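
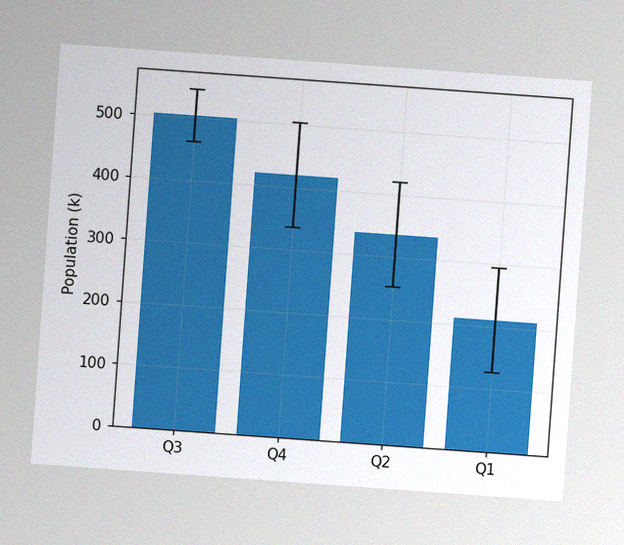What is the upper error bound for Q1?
The chart is tilted about 4° clockwise, with some photo noise. The Q1 bar's upper whisker reaches 294k.

294k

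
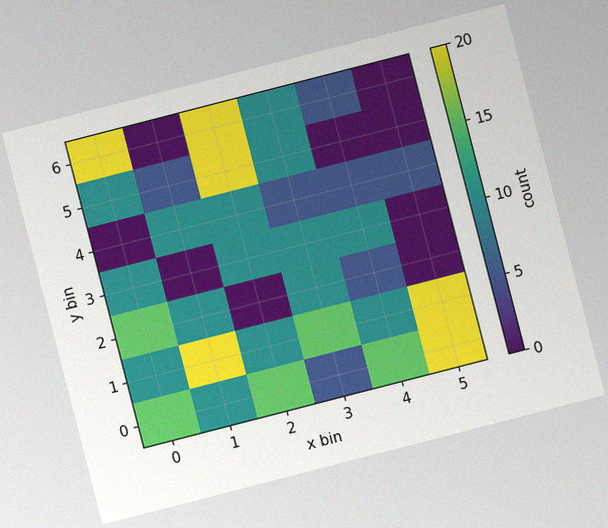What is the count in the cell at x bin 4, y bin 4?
5

The chart is tilted about 14° counter-clockwise, with some photo noise. Matching the cell (4, 4) against the colorbar gives 5.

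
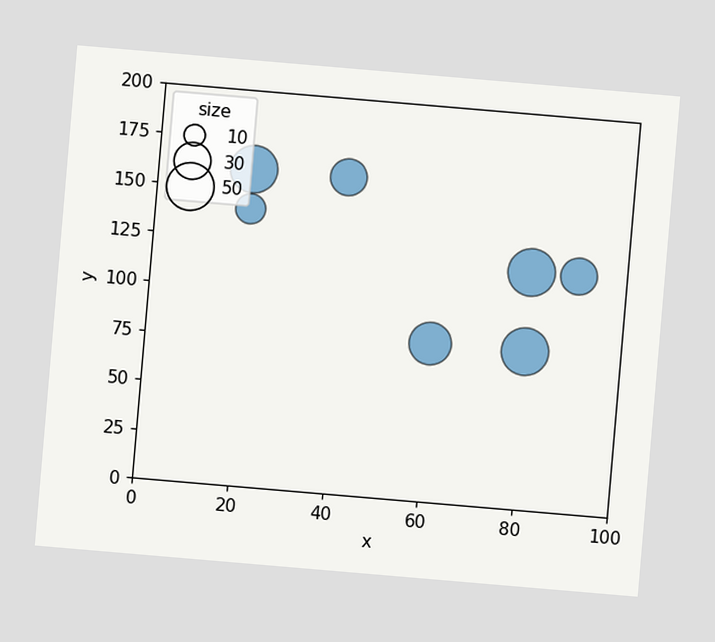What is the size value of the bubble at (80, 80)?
50

The chart is tilted about 5° clockwise. Matching the bubble at (80, 80) against the size legend gives 50.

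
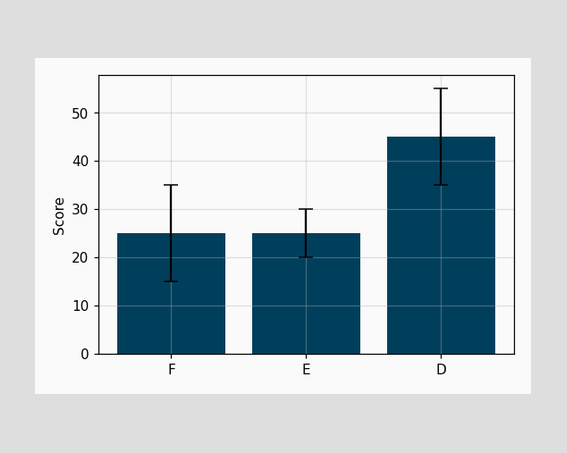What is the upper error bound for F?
35

The F bar's upper whisker reaches 35.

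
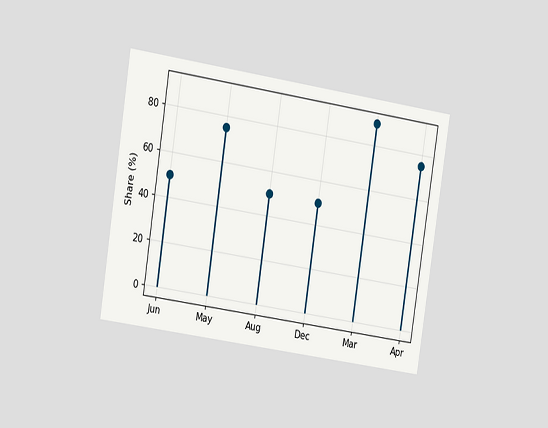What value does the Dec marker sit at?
The chart is tilted about 9° clockwise and viewed slightly from the left. The Dec marker sits at 50%.

50%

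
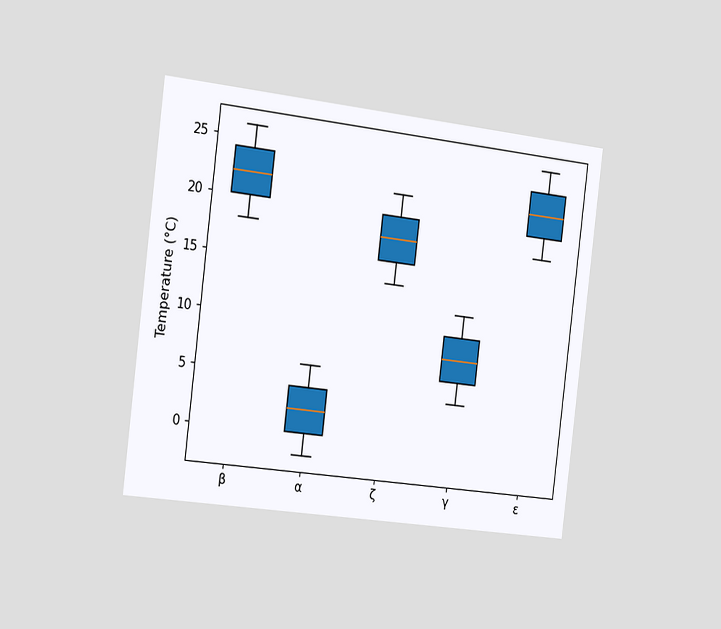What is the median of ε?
The chart is tilted about 7° clockwise and viewed slightly from the left. The median line in the ε box sits at 22°C.

22°C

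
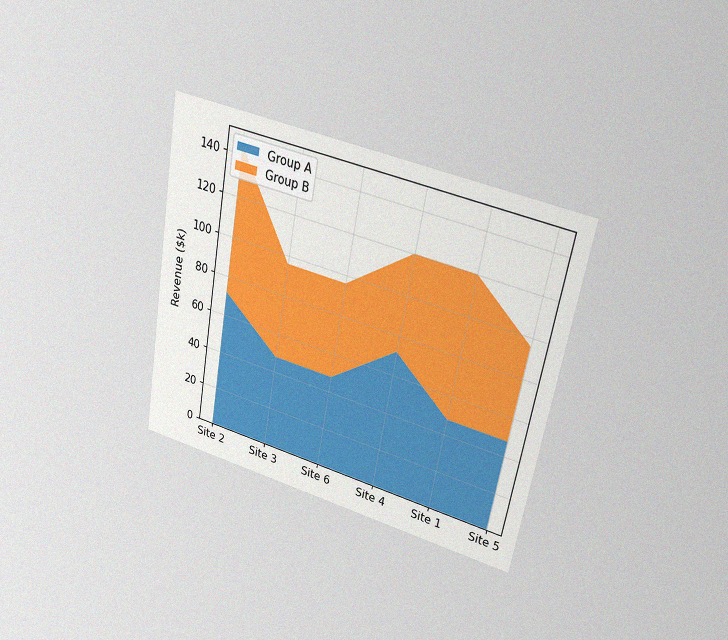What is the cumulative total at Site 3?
The chart is tilted about 10° clockwise and viewed at a slight angle, with some photo noise. The stacked total at Site 3 reaches $96k.

$96k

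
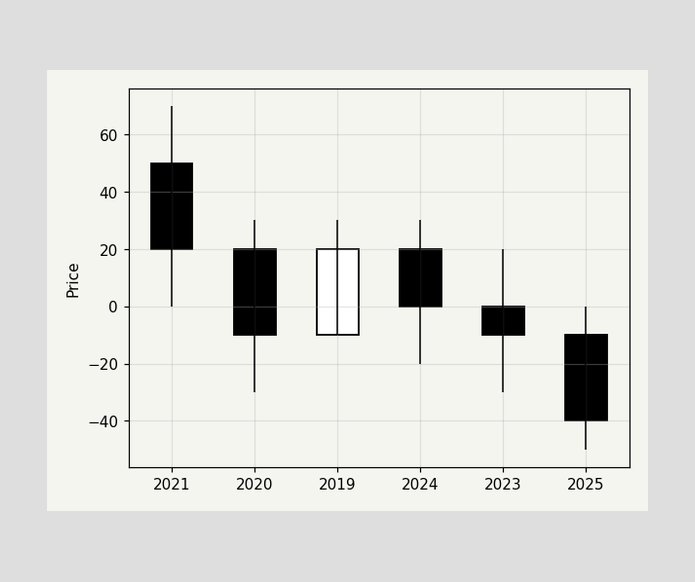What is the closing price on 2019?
The 2019 candle closes at 20.

20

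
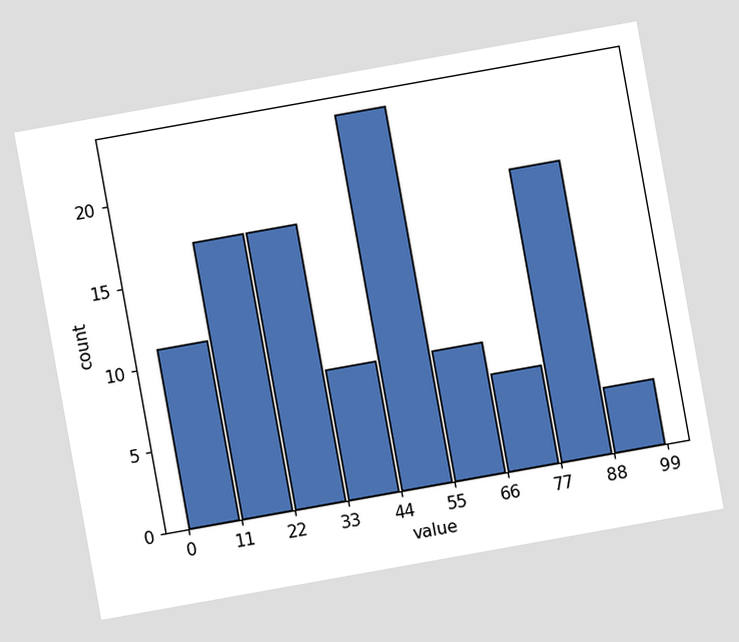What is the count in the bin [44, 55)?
23

The chart is tilted about 10° counter-clockwise. The [44, 55) bin has height 23.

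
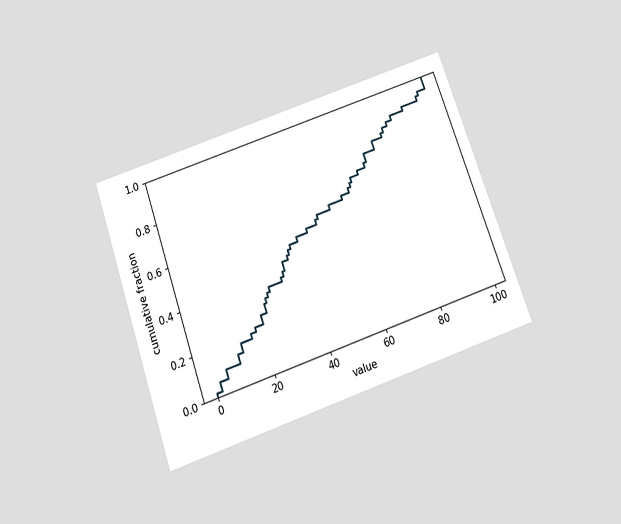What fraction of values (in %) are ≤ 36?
The chart is tilted about 19° counter-clockwise and viewed slightly from below. At x=36 the ECDF step is at 48%.

48%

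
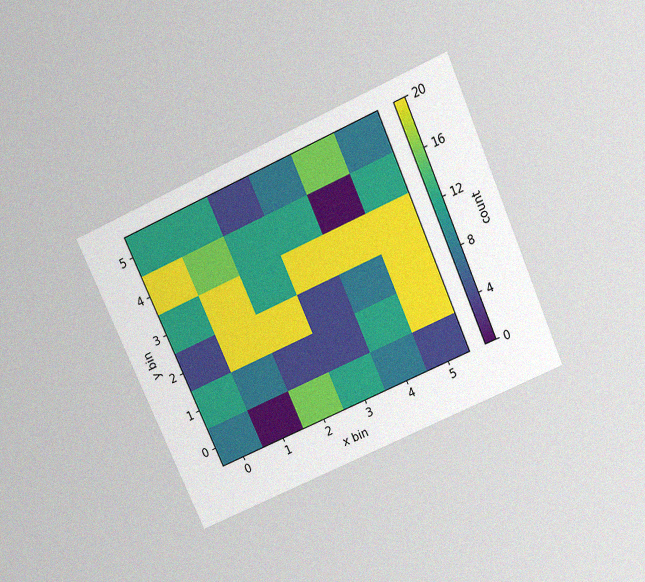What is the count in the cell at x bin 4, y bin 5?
16

The chart is tilted about 24° counter-clockwise and viewed slightly from above, with some photo noise. Matching the cell (4, 5) against the colorbar gives 16.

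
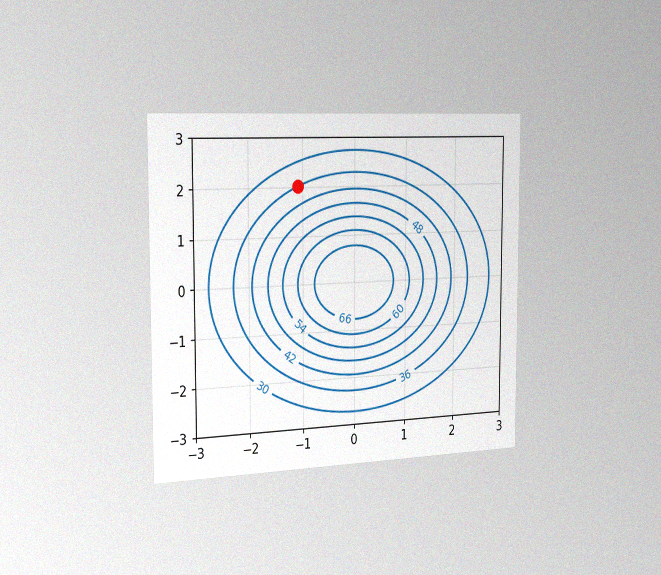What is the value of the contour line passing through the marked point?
The chart is viewed slightly from the left, with some photo noise. The marked point sits on the contour labelled 36.

36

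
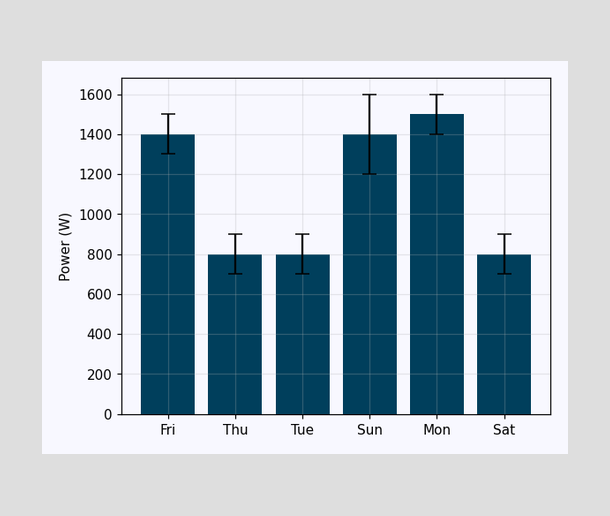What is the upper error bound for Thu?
The Thu bar's upper whisker reaches 900W.

900W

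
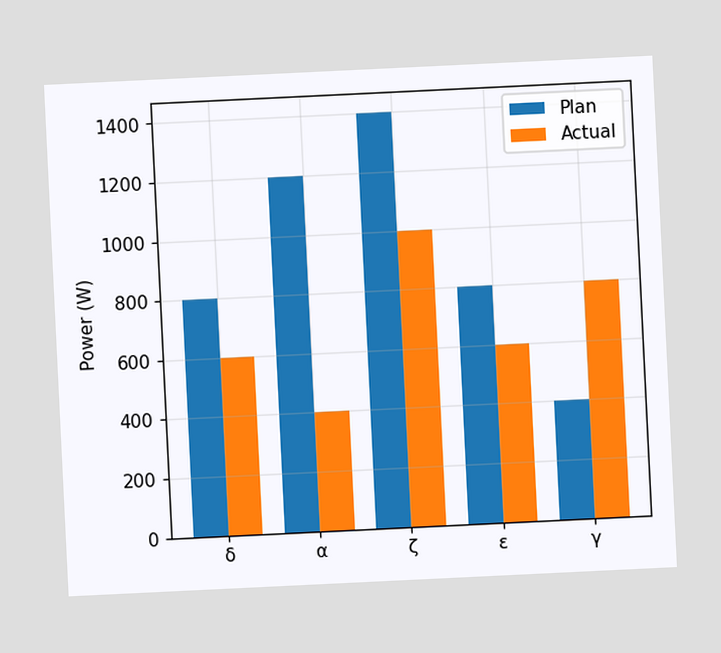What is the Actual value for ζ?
The chart is tilted about 3° counter-clockwise. The Actual bar at ζ reaches 1000W on the y-axis.

1000W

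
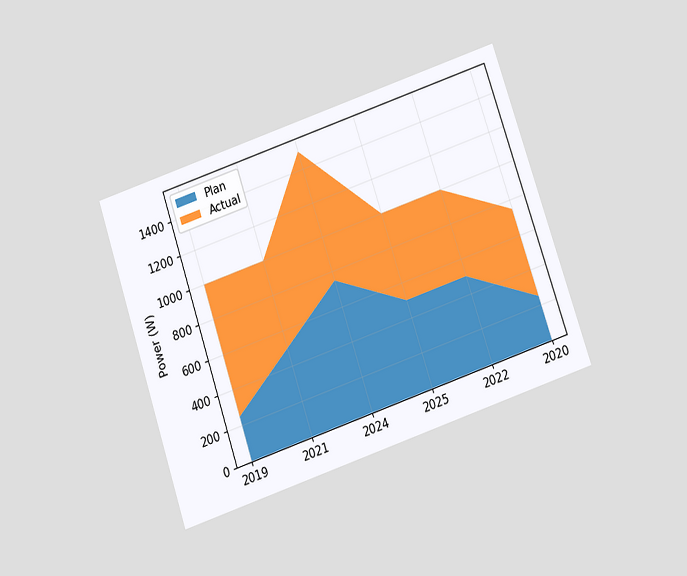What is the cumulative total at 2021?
The chart is tilted about 19° counter-clockwise and viewed slightly from below. The stacked total at 2021 reaches 1000W.

1000W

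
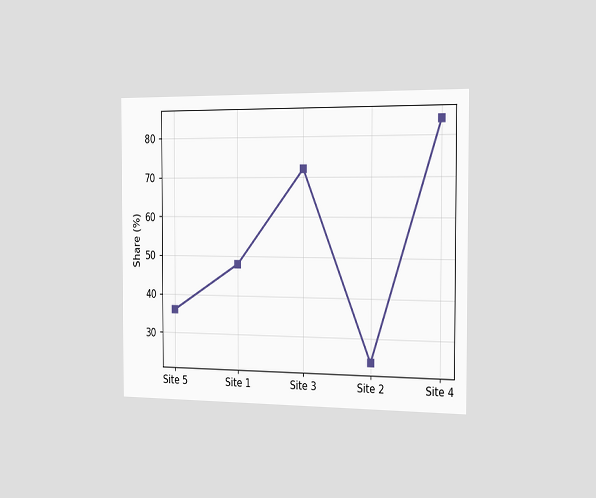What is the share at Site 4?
The chart is viewed slightly from the right. At Site 4, the line is at 84%.

84%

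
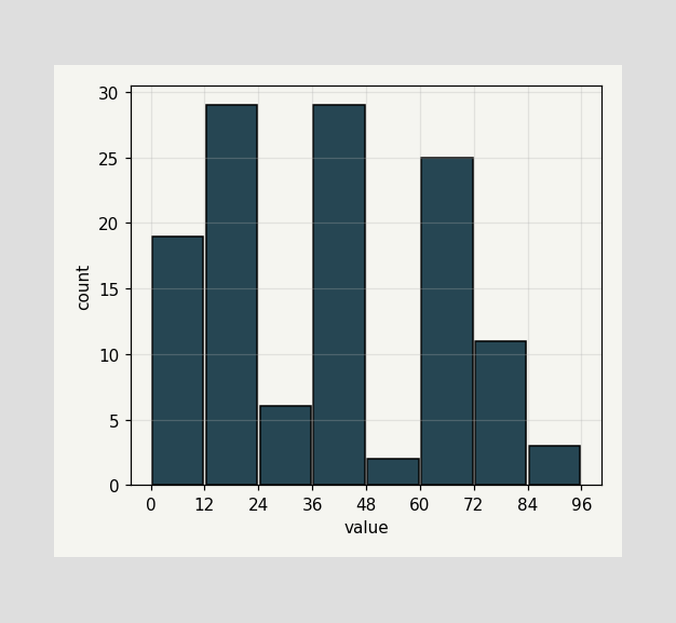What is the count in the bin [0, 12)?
The [0, 12) bin has height 19.

19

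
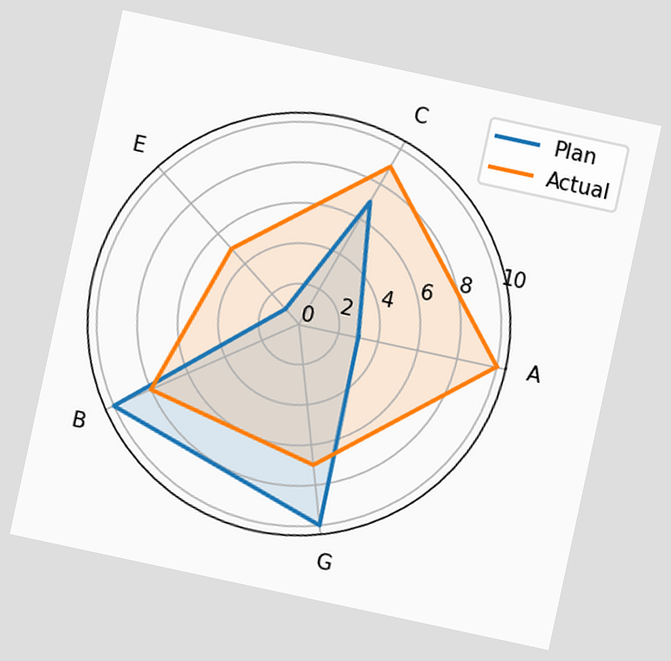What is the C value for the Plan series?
The chart is tilted about 12° clockwise. On the C axis, Plan reaches 7.

7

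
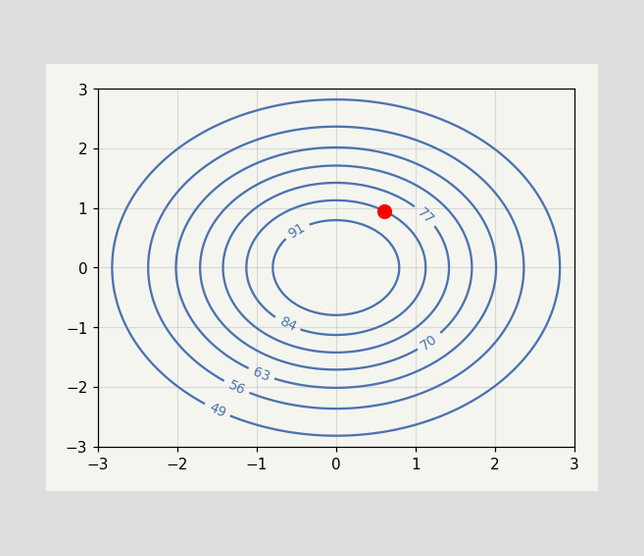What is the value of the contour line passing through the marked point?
The marked point sits on the contour labelled 84.

84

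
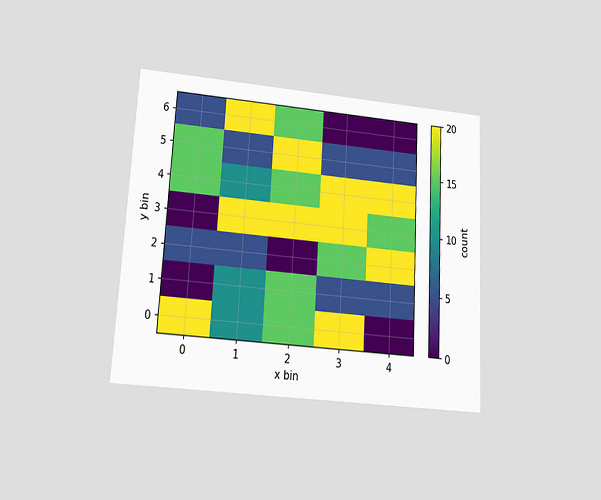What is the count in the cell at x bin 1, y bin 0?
The chart is tilted about 3° clockwise and viewed slightly from below. Matching the cell (1, 0) against the colorbar gives 10.

10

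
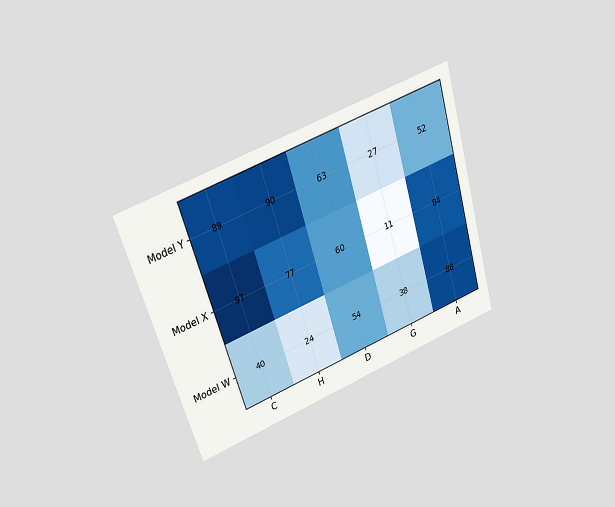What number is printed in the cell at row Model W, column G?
The chart is tilted about 17° counter-clockwise and viewed at a slight angle. The (Model W, G) cell reads 38.

38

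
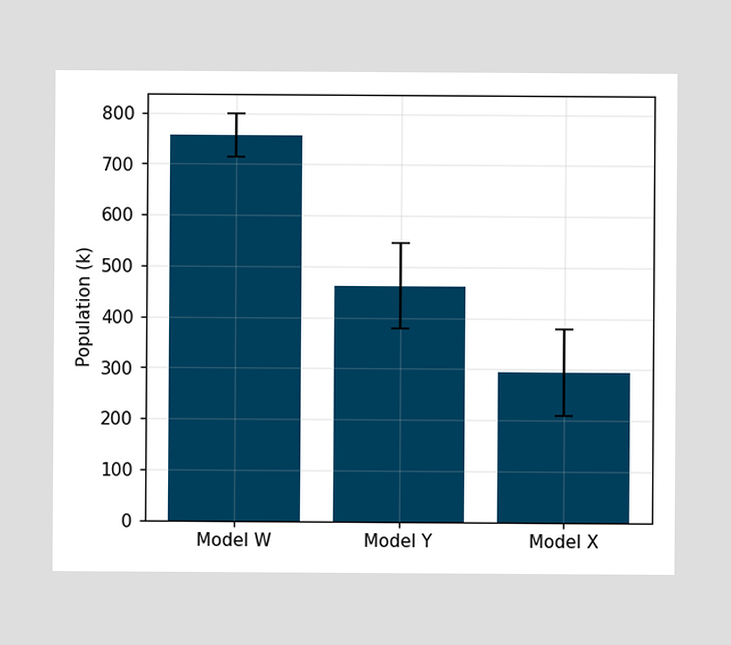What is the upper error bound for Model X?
The Model X bar's upper whisker reaches 378k.

378k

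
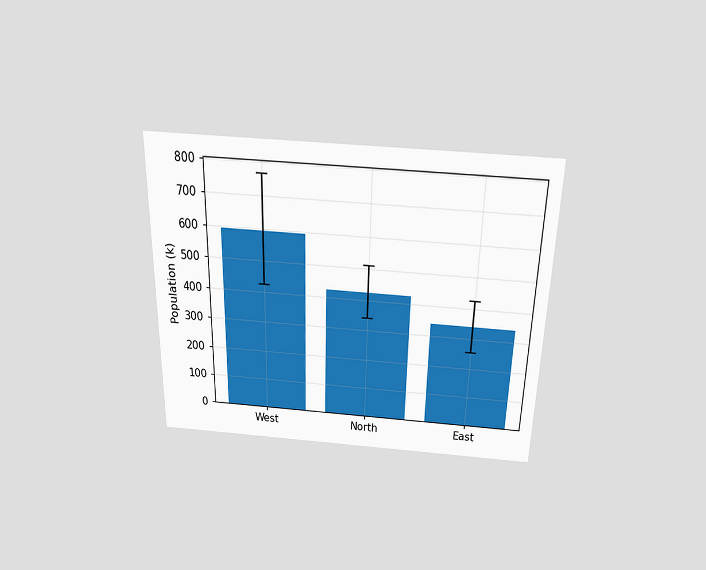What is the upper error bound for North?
510k

The chart is viewed slightly from above. The North bar's upper whisker reaches 510k.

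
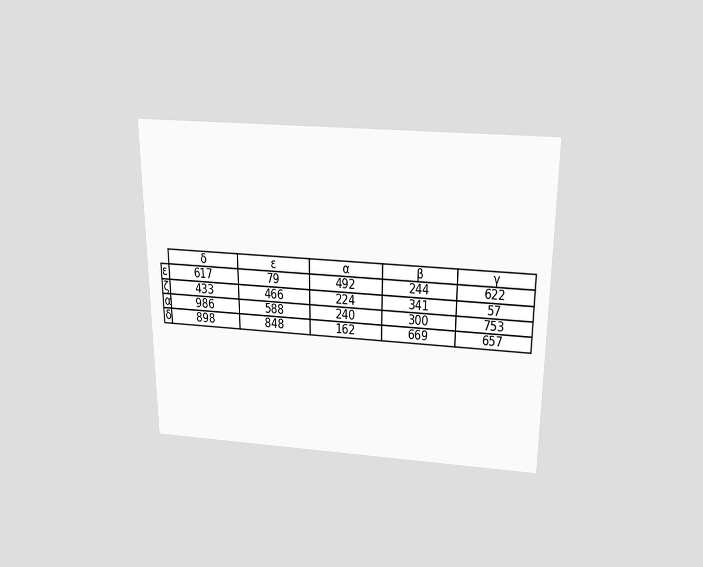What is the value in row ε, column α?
492

The chart is viewed slightly from above. The (ε, α) cell reads 492.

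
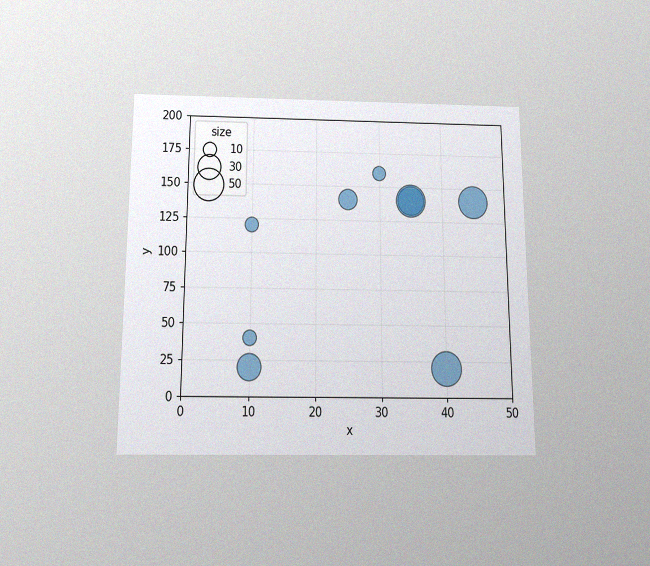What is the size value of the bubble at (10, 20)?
30

The chart is viewed slightly from below, with some photo noise. Matching the bubble at (10, 20) against the size legend gives 30.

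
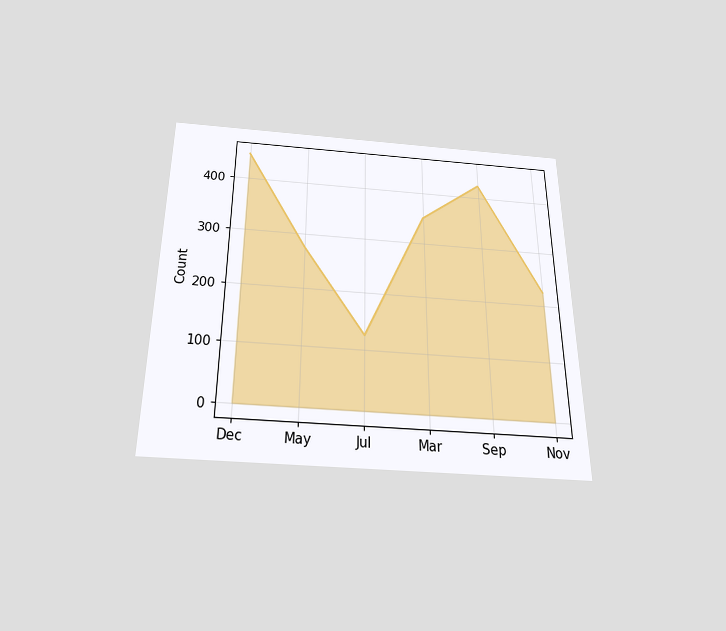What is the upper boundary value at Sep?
425

The chart is viewed slightly from below. At Sep the upper boundary is at 425.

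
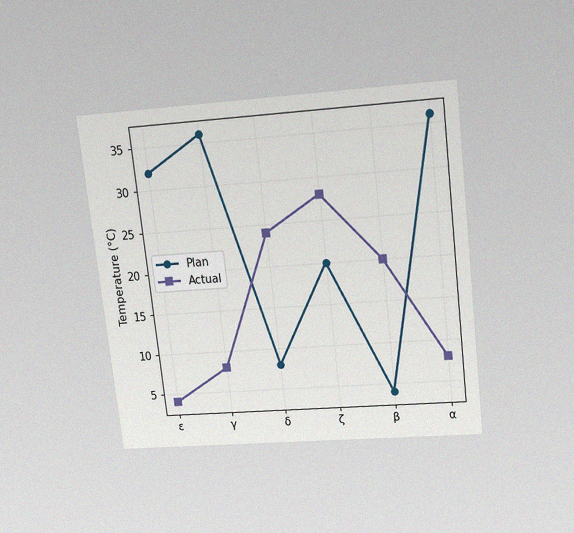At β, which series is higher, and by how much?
The chart is tilted about 7° counter-clockwise and viewed slightly from above, with some photo noise. At β, Actual sits above the other line by 16°C.

Actual, by 16°C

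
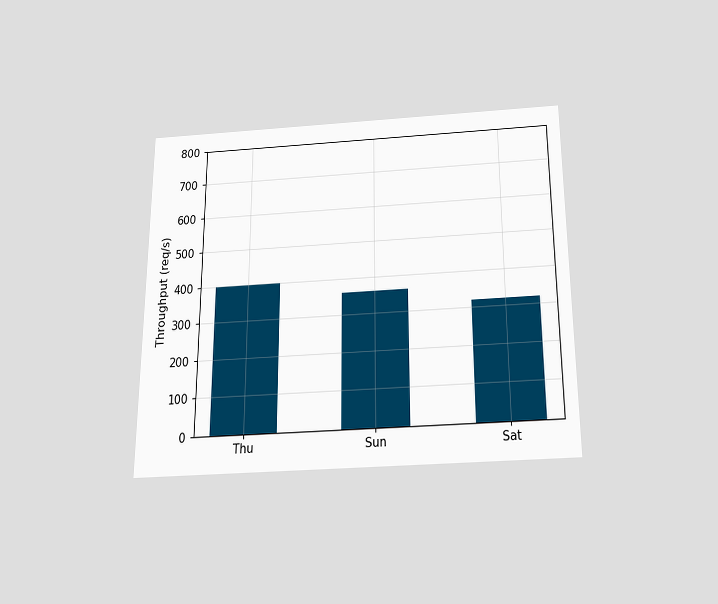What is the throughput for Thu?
400req/s

The chart is viewed slightly from below. Reading along the chart's y-axis, the Thu bar reaches 400req/s.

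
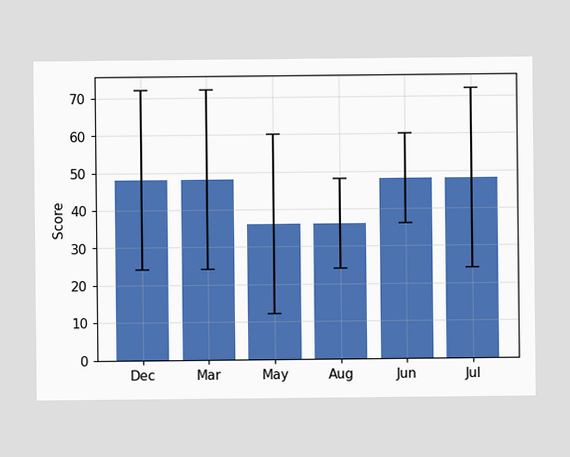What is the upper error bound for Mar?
72

The Mar bar's upper whisker reaches 72.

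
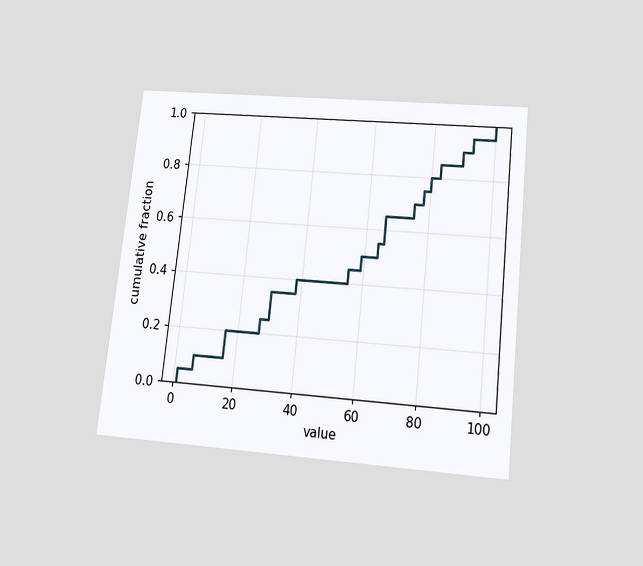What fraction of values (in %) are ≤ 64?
55%

The chart is tilted about 6° clockwise and viewed slightly from below. At x=64 the ECDF step is at 55%.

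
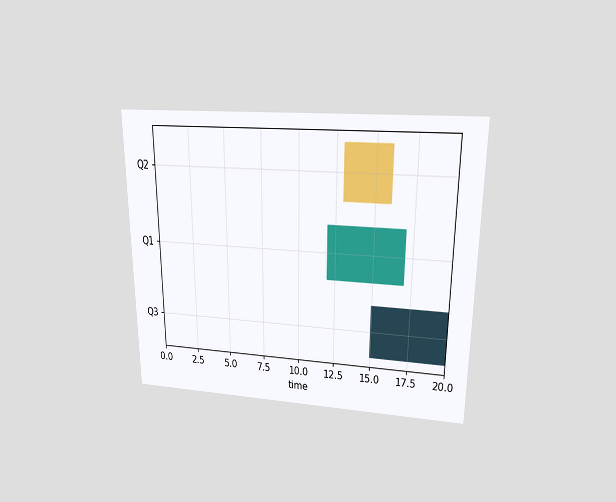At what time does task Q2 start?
The chart is viewed slightly from above. The Q2 bar begins at t=13.

13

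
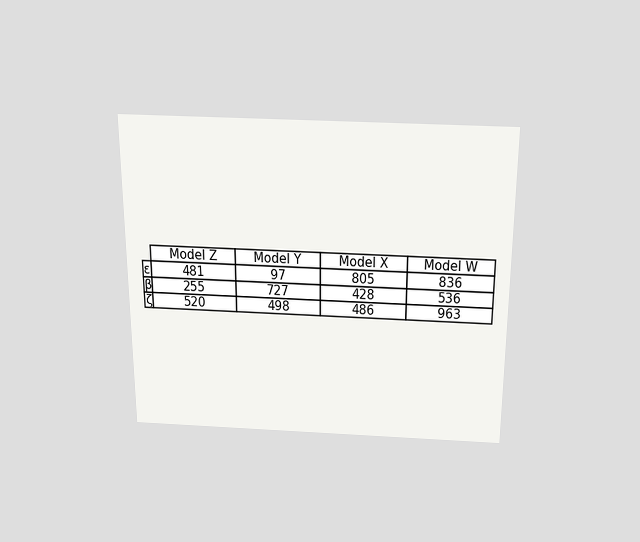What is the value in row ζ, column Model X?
486

The chart is viewed slightly from above. The (ζ, Model X) cell reads 486.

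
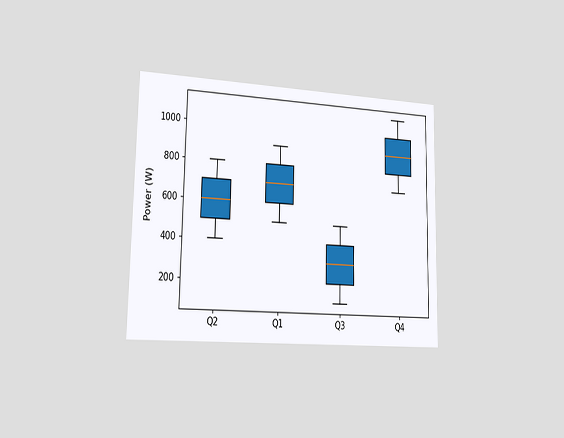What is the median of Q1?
The chart is viewed slightly from the left. The median line in the Q1 box sits at 700W.

700W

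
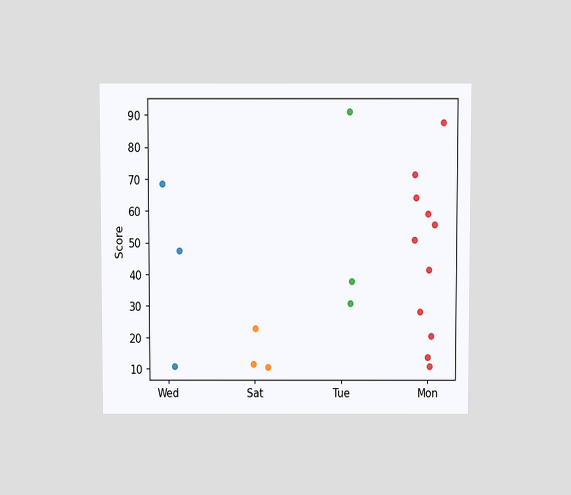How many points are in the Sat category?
3

The chart is viewed slightly from above. Counting the markers in the Sat column gives 3.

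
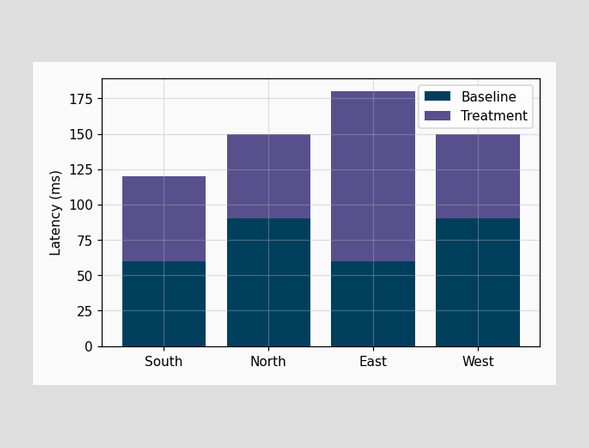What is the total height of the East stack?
The East stack's top reaches 180ms on the y-axis.

180ms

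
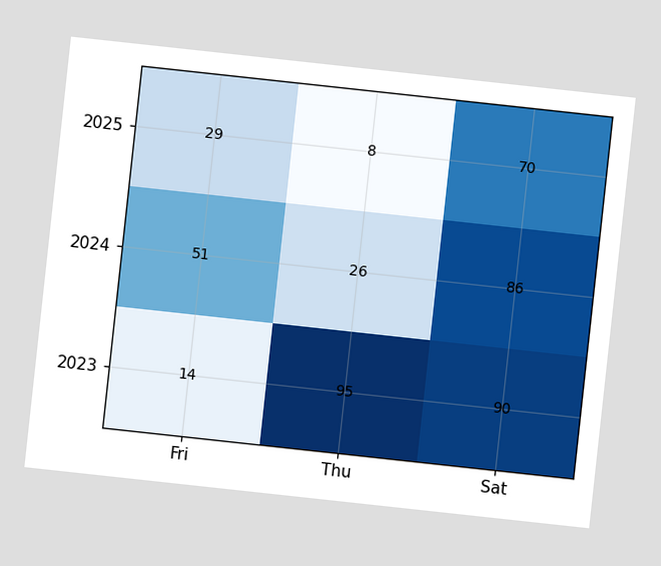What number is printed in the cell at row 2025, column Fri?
29

The chart is tilted about 6° clockwise. The (2025, Fri) cell reads 29.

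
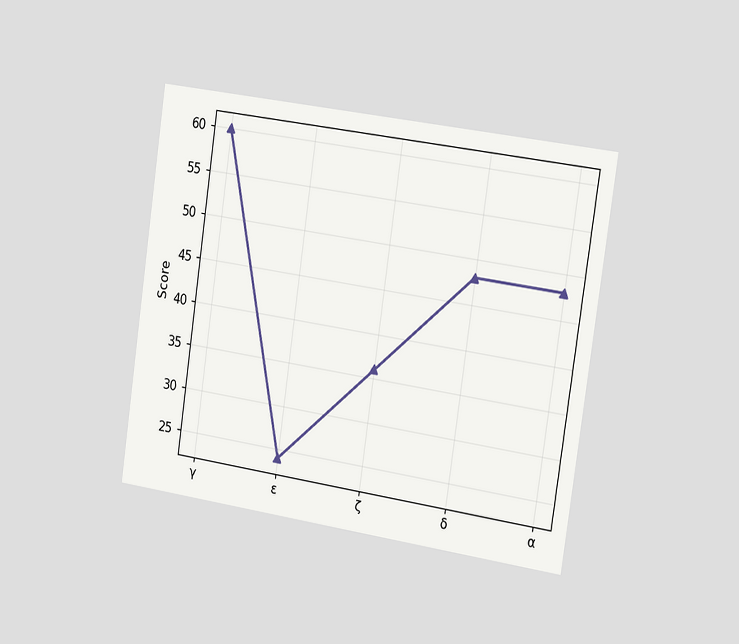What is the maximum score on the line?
60

The chart is tilted about 8° clockwise and viewed slightly from the right. The highest point is at γ, and reading across to the y-axis gives 60.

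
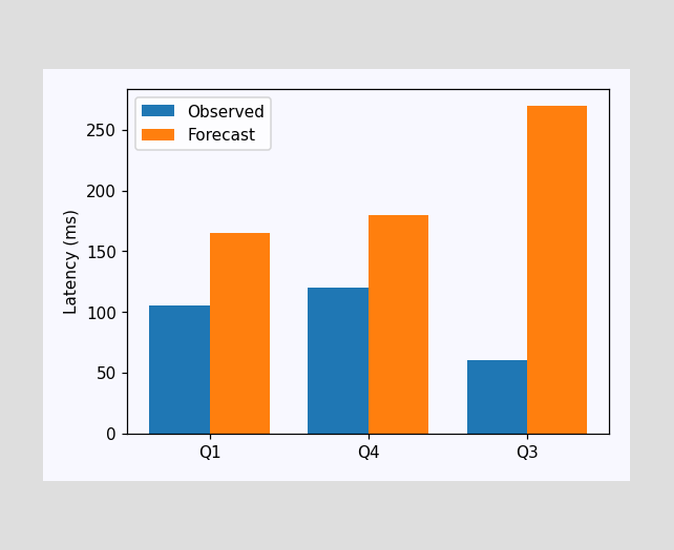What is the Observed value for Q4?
The Observed bar at Q4 reaches 120ms on the y-axis.

120ms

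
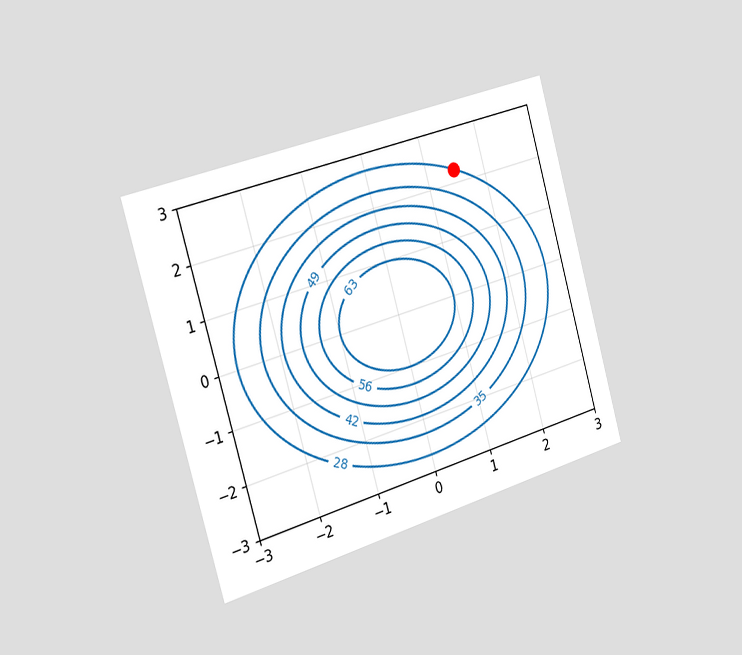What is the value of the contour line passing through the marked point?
The chart is tilted about 16° counter-clockwise and viewed slightly from the left. The marked point sits on the contour labelled 28.

28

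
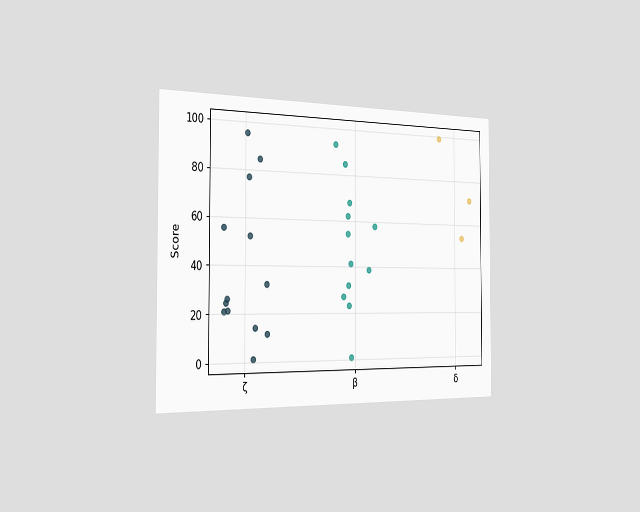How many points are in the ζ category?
13

The chart is viewed slightly from the left. Counting the markers in the ζ column gives 13.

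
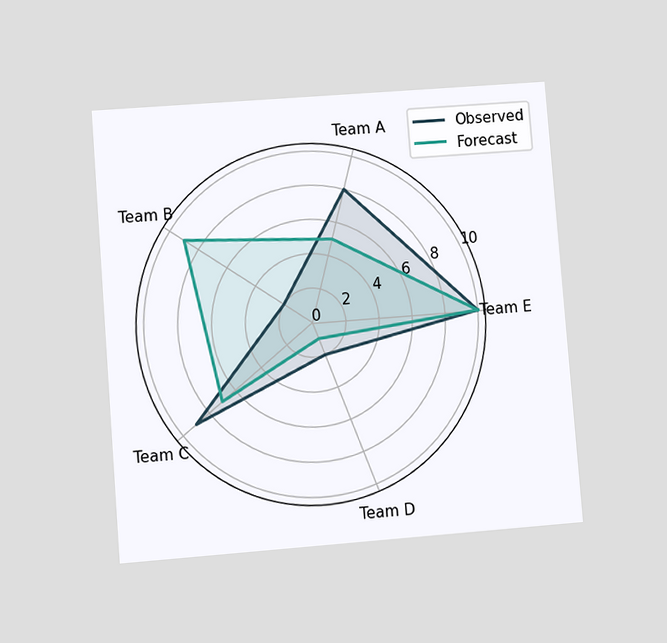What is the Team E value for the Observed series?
The chart is tilted about 4° counter-clockwise and viewed at a slight angle. On the Team E axis, Observed reaches 10.

10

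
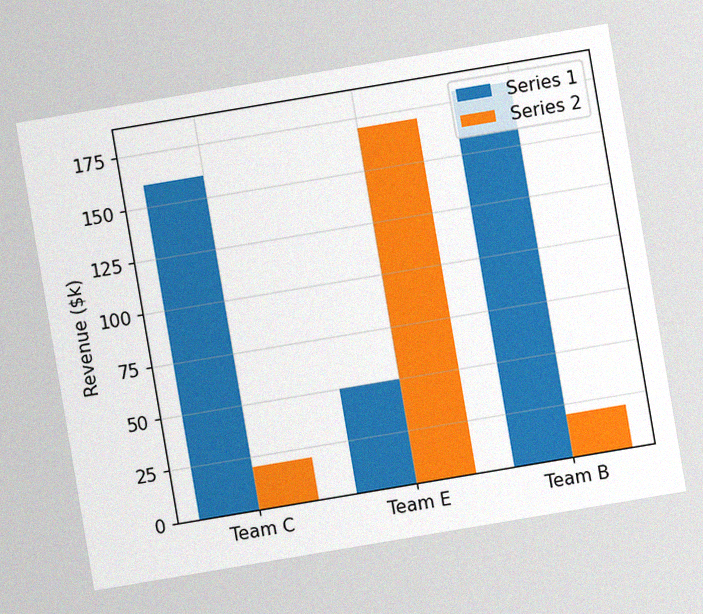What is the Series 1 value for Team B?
$180k

The chart is tilted about 10° counter-clockwise, with some photo noise. The Series 1 bar at Team B reaches $180k on the y-axis.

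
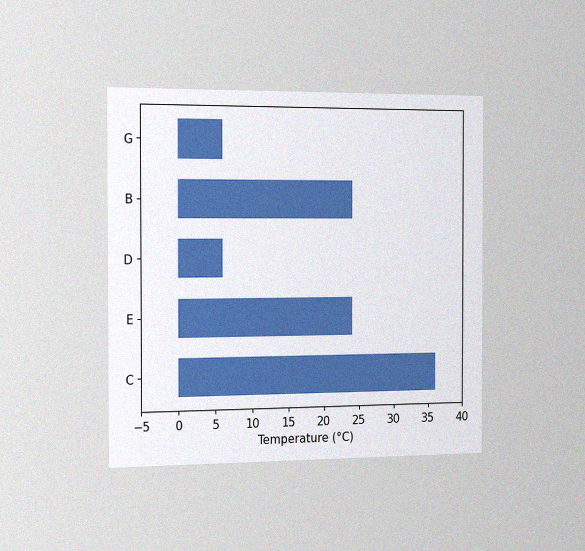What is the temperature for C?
The chart is viewed slightly from the left, with some photo noise. Reading along the chart's x-axis, the C bar reaches 36°C.

36°C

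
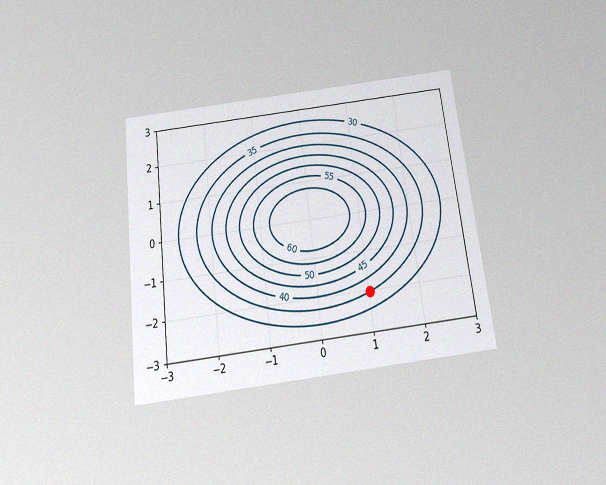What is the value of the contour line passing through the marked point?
35

The chart is tilted about 7° counter-clockwise and viewed slightly from below, with some photo noise. The marked point sits on the contour labelled 35.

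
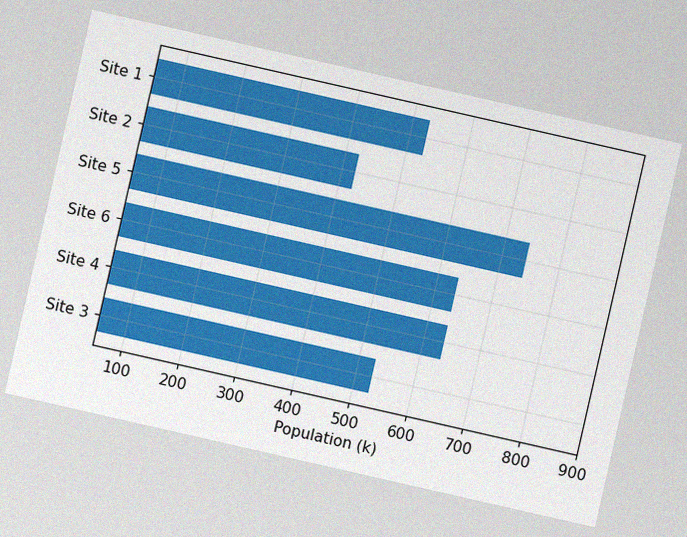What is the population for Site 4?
636k

The chart is tilted about 13° clockwise, with some photo noise. Reading along the chart's x-axis, the Site 4 bar reaches 636k.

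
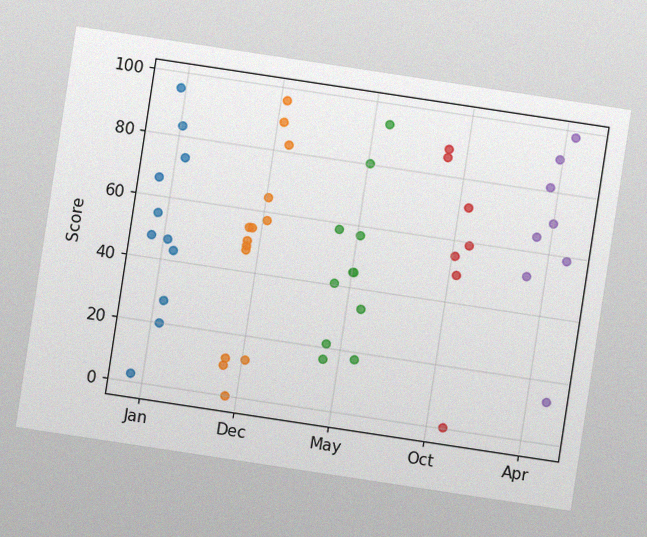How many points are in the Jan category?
11

The chart is tilted about 9° clockwise, with some photo noise. Counting the markers in the Jan column gives 11.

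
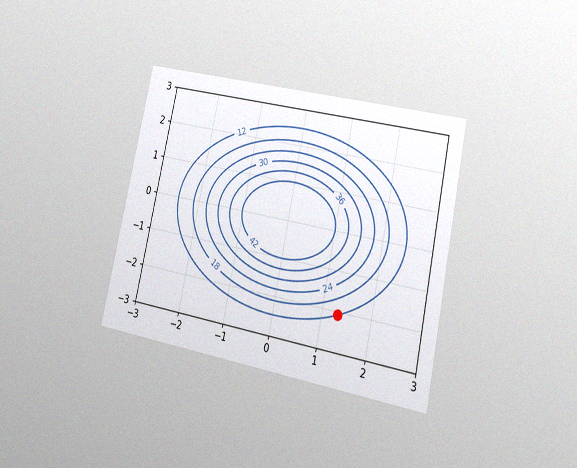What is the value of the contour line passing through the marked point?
The chart is tilted about 12° clockwise and viewed at a slight angle, with some photo noise. The marked point sits on the contour labelled 12.

12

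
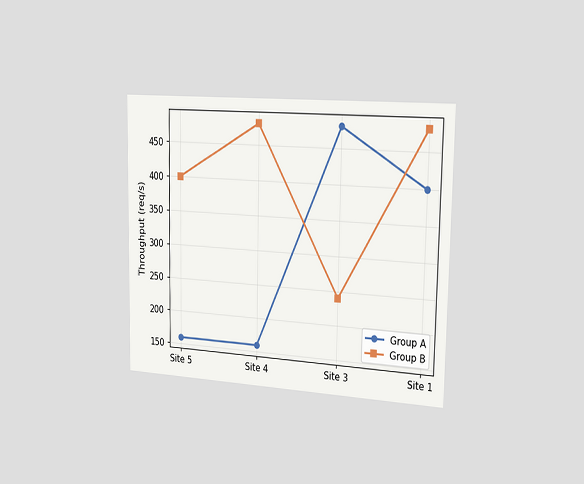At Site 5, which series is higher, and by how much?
The chart is viewed slightly from the right. At Site 5, Group B sits above the other line by 240req/s.

Group B, by 240req/s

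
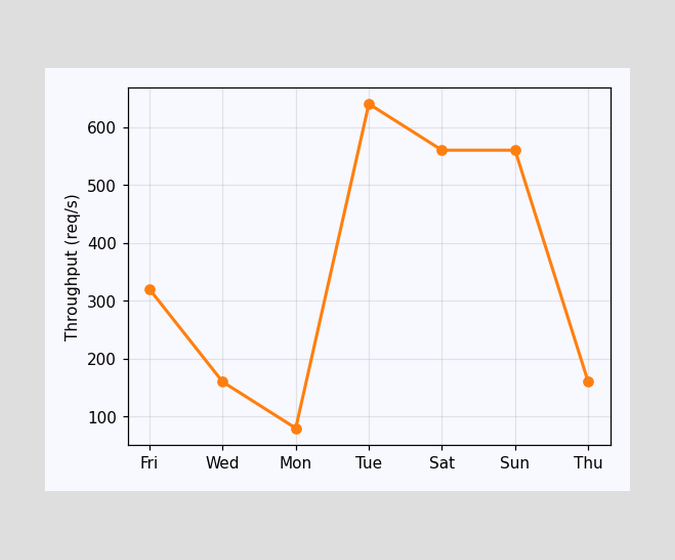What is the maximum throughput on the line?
The highest point is at Tue, and reading across to the y-axis gives 640req/s.

640req/s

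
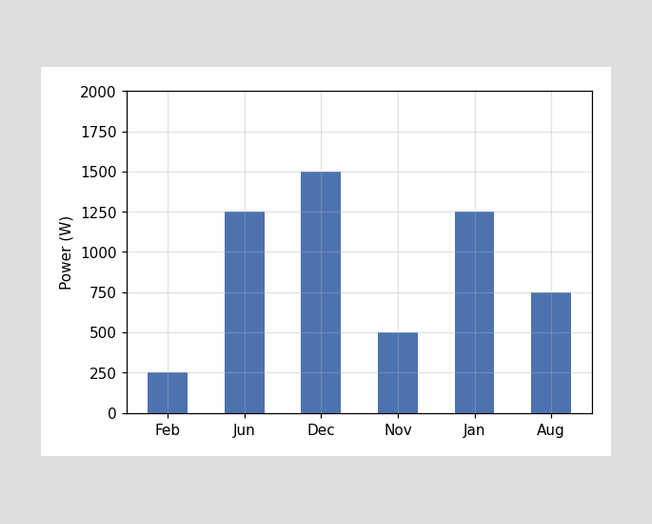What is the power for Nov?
Reading along the chart's y-axis, the Nov bar reaches 500W.

500W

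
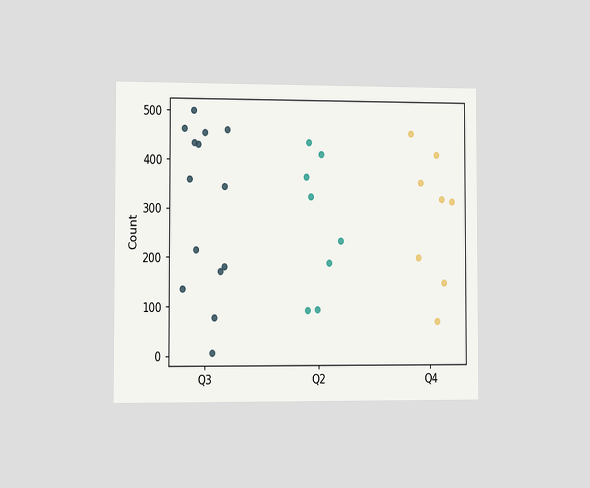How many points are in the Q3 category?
The chart is viewed slightly from the left. Counting the markers in the Q3 column gives 14.

14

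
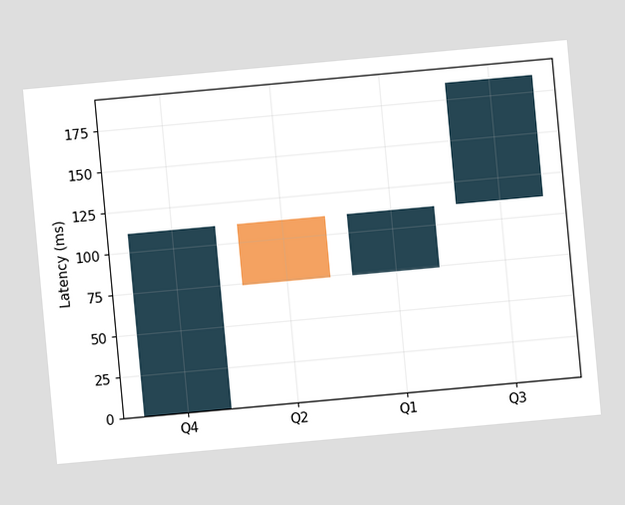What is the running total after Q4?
111ms

The chart is tilted about 5° counter-clockwise. After Q4 the running total reaches 111ms.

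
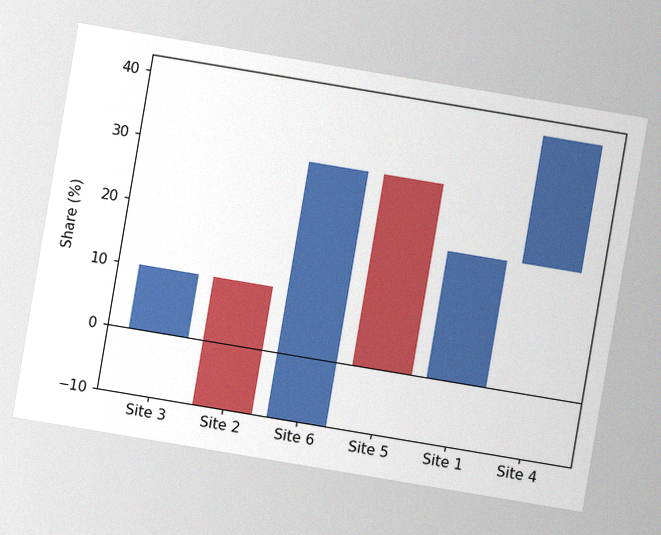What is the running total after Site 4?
The chart is tilted about 10° clockwise, with some photo noise. After Site 4 the running total reaches 40%.

40%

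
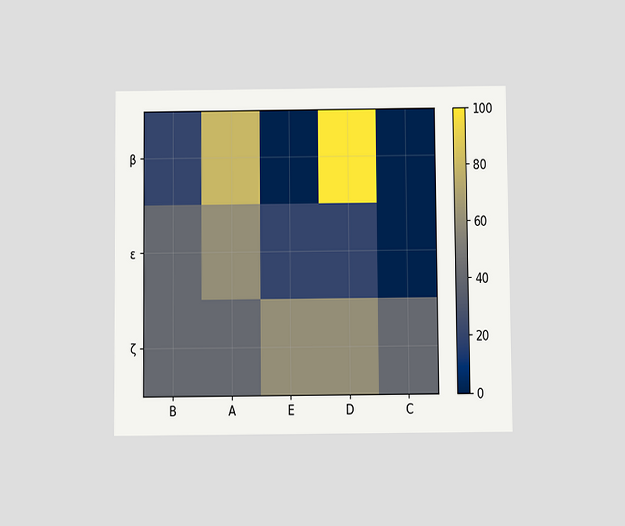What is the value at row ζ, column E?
The chart is viewed slightly from below. Matching cell (ζ, E) against the colorbar gives 60.

60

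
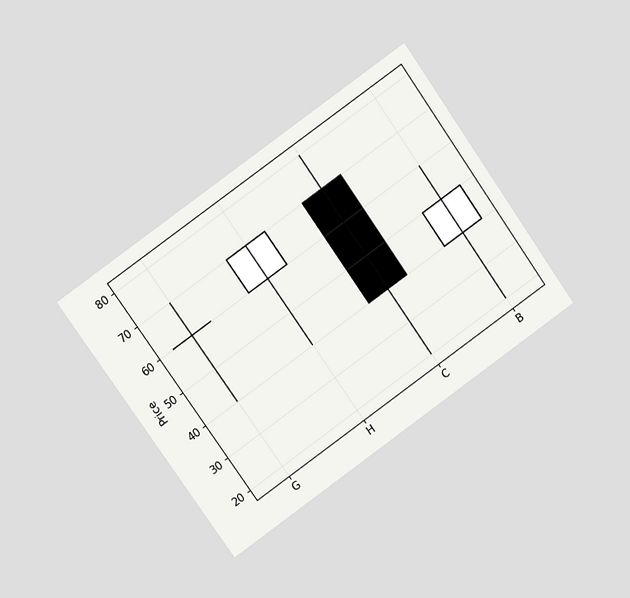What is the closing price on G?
The chart is tilted about 35° counter-clockwise and viewed at a slight angle. The G candle closes at 60.

60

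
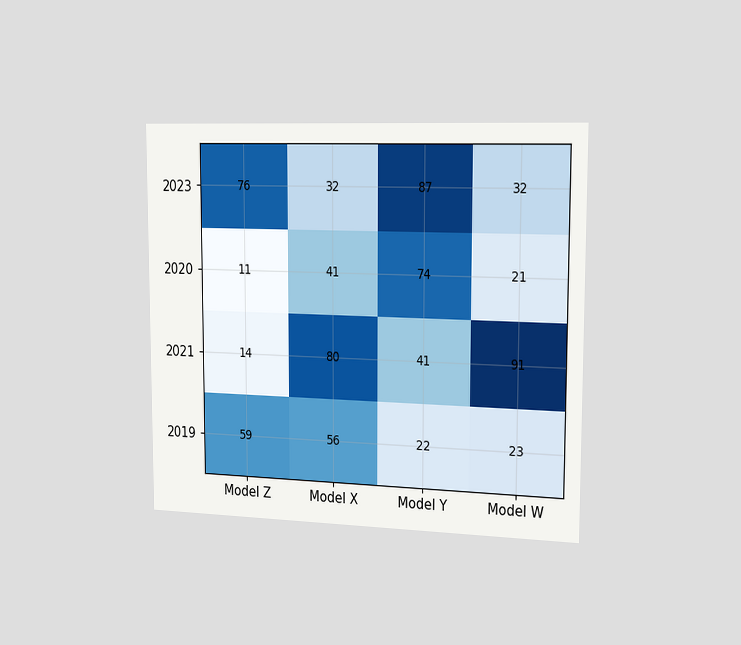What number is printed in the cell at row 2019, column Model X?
56

The chart is viewed slightly from the right. The (2019, Model X) cell reads 56.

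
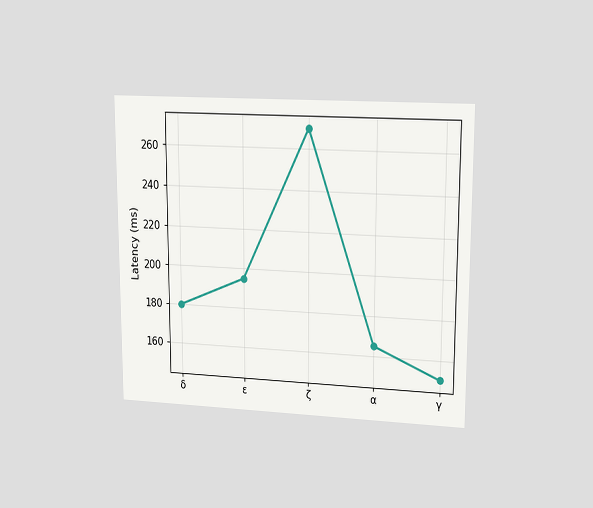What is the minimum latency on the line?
The chart is viewed at a slight angle. The lowest point is at γ, and reading across to the y-axis gives 150ms.

150ms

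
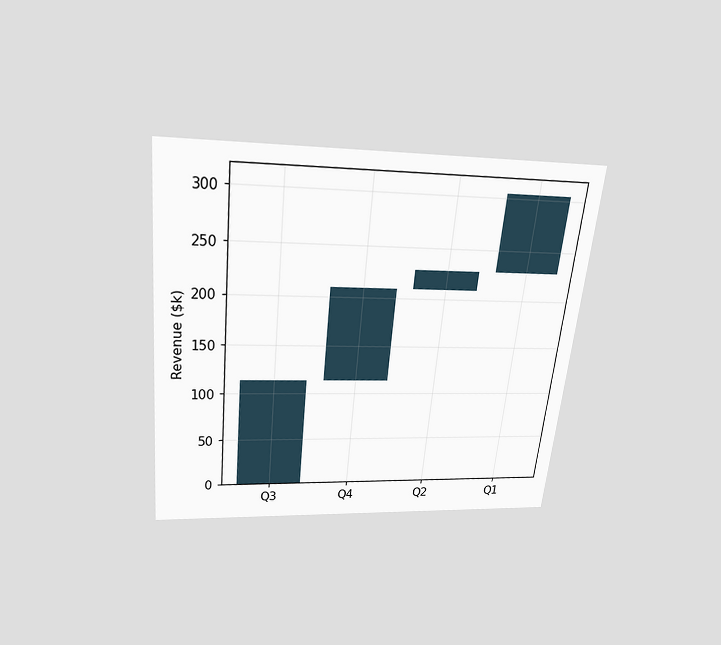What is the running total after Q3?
The chart is tilted about 6° clockwise and viewed slightly from above. After Q3 the running total reaches $114k.

$114k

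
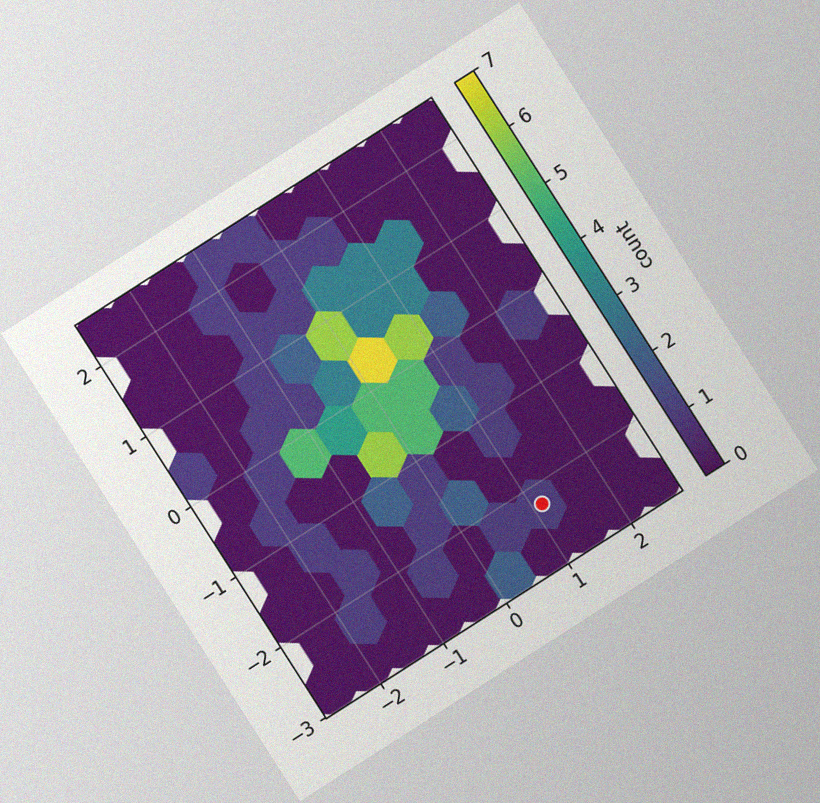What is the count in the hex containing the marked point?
The chart is tilted about 33° counter-clockwise, with some photo noise. The marked hex reads 1 on the colorbar.

1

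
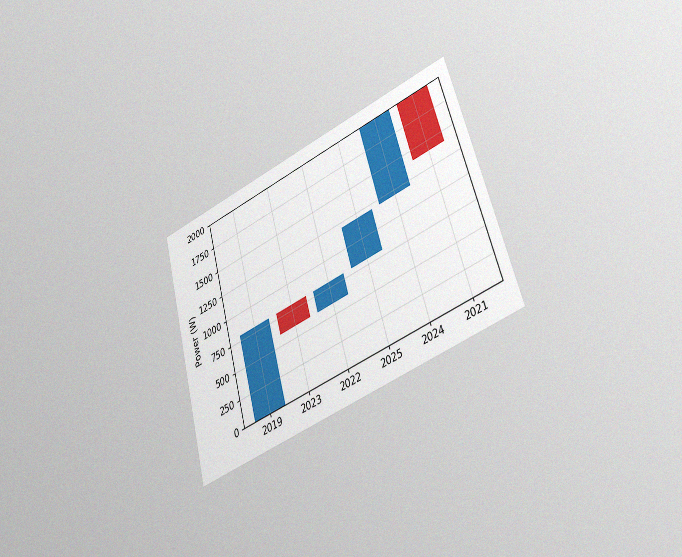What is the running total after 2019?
800W

The chart is tilted about 16° counter-clockwise and viewed slightly from the right, with some photo noise. After 2019 the running total reaches 800W.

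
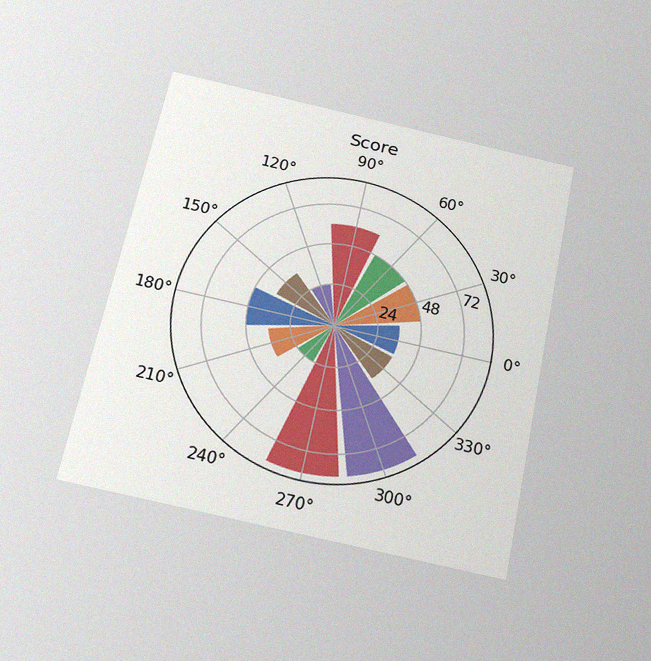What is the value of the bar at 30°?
48

The chart is tilted about 12° clockwise and viewed slightly from below, with some photo noise. The bar at 30° reaches 48 on the radial axis.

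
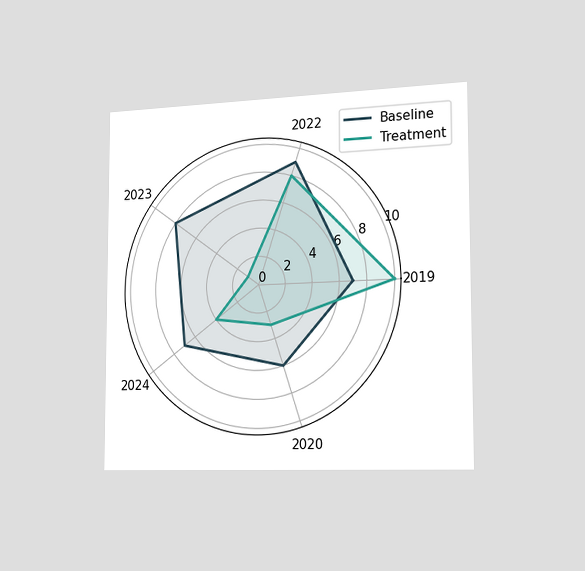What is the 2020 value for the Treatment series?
3

The chart is viewed slightly from the right. On the 2020 axis, Treatment reaches 3.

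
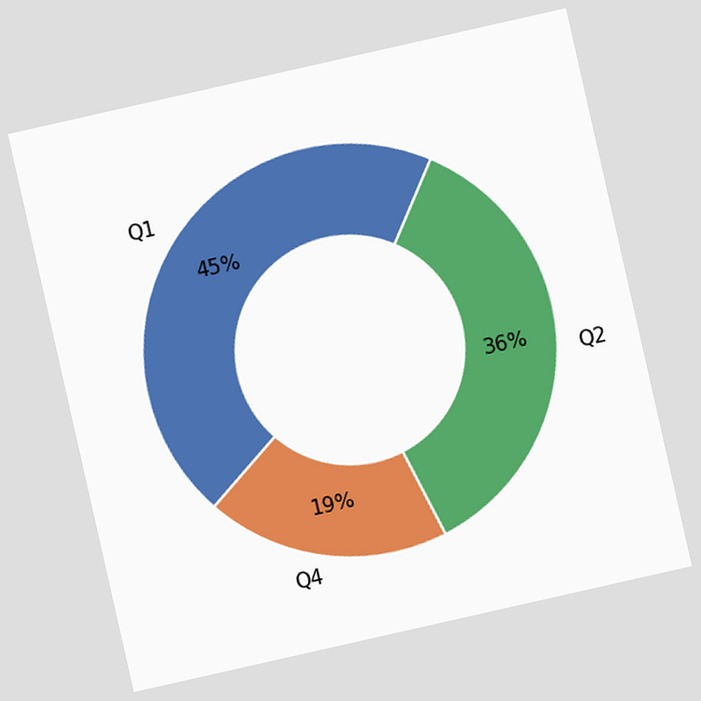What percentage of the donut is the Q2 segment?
36%

The chart is tilted about 13° counter-clockwise. The Q2 segment takes up 36% of the ring.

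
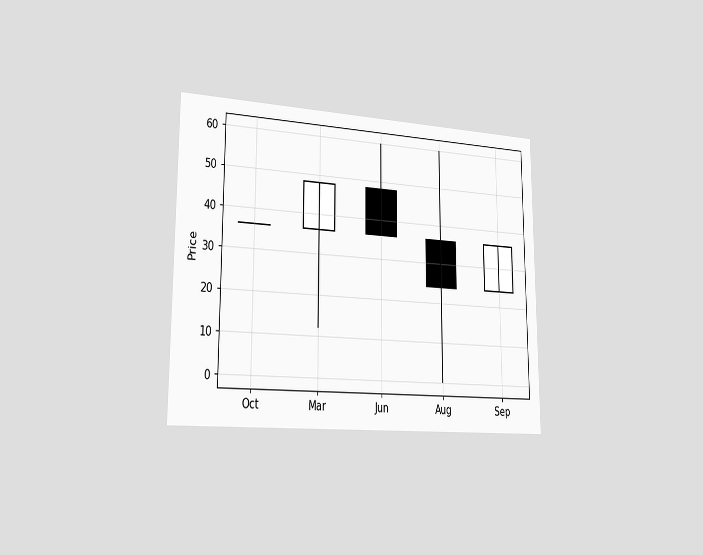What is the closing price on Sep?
The chart is viewed slightly from the left. The Sep candle closes at 36.

36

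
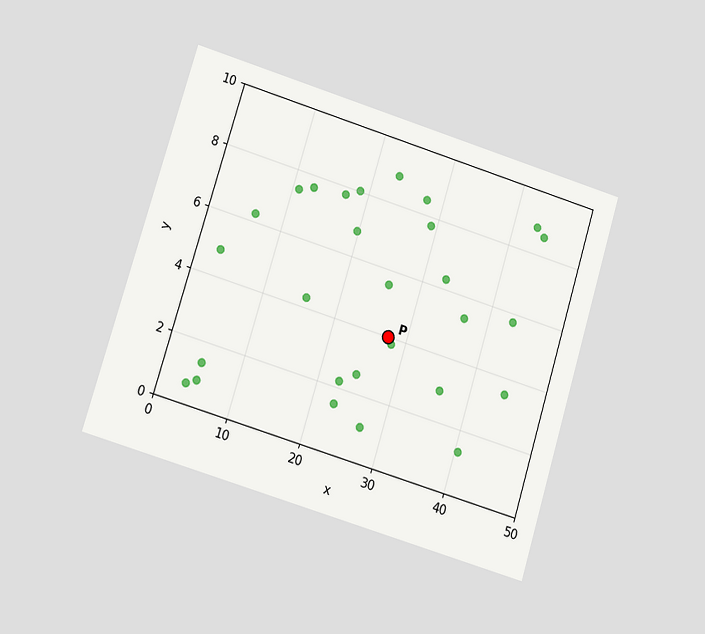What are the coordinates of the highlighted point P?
(27.5, 4)

The chart is tilted about 17° clockwise and viewed at a slight angle. Following the gridlines from P to each axis, P sits at (27.5, 4).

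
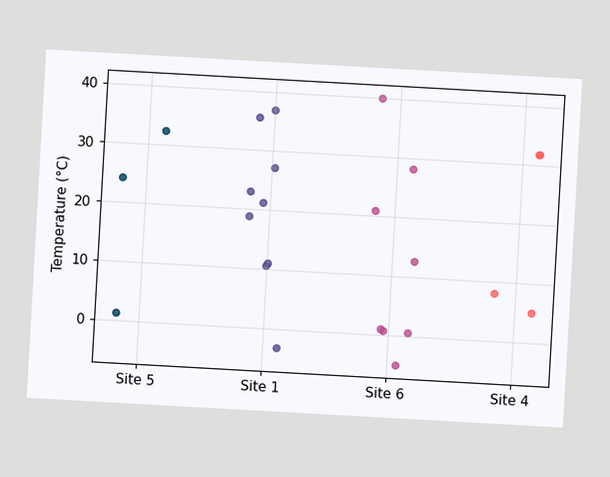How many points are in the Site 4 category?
4

The chart is tilted about 3° clockwise. Counting the markers in the Site 4 column gives 4.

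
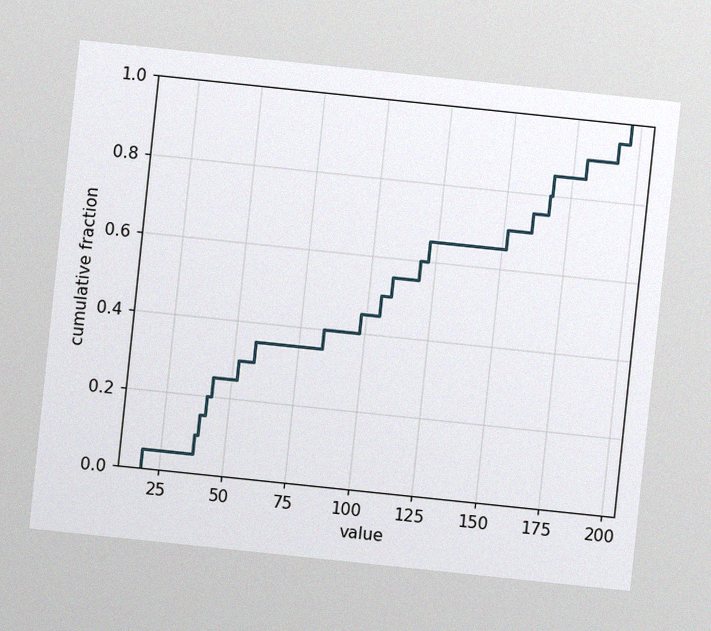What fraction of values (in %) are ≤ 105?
50%

The chart is tilted about 6° clockwise, with some photo noise. At x=105 the ECDF step is at 50%.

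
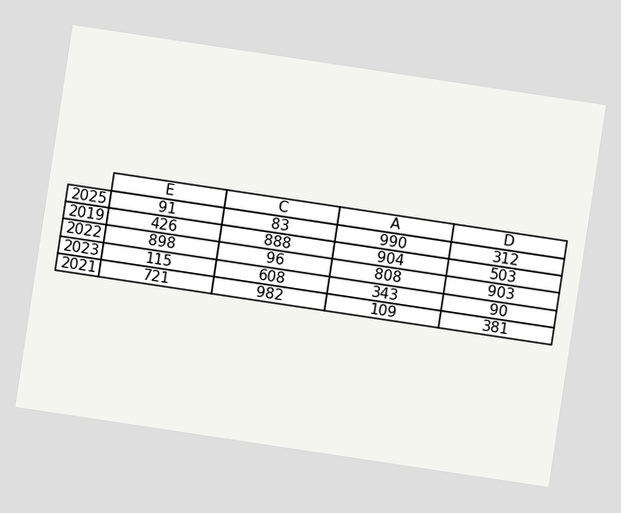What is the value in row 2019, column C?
The chart is tilted about 9° clockwise. The (2019, C) cell reads 888.

888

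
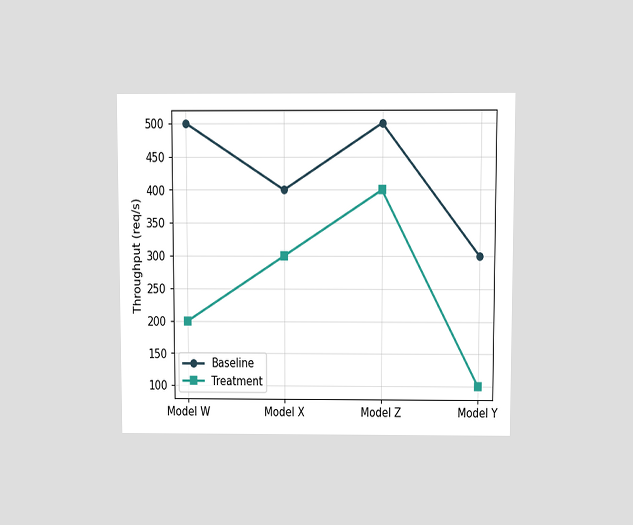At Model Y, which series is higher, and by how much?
Baseline, by 200req/s

The chart is viewed slightly from above. At Model Y, Baseline sits above the other line by 200req/s.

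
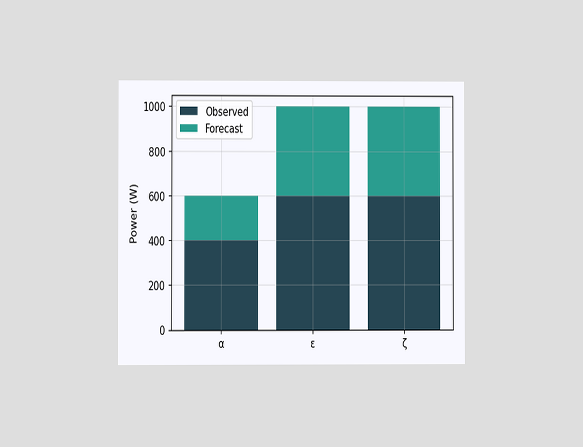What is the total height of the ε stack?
1000W

The chart is viewed at a slight angle. The ε stack's top reaches 1000W on the y-axis.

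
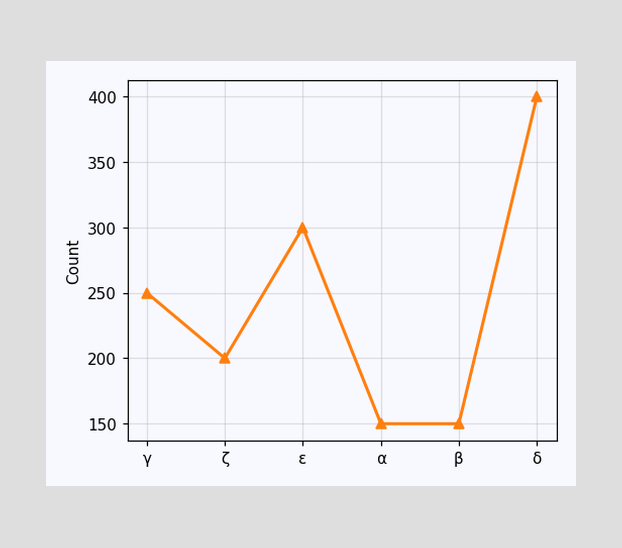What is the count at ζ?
At ζ, the line is at 200.

200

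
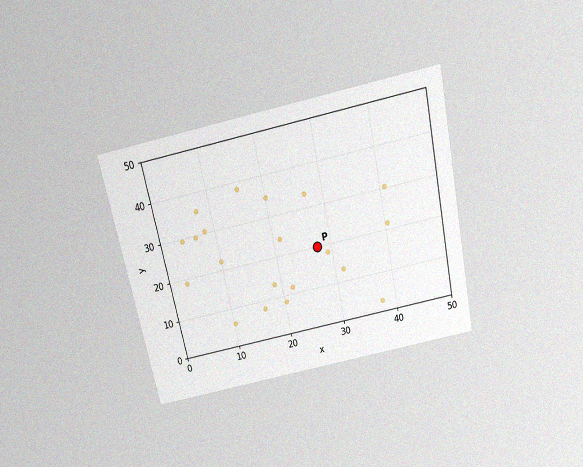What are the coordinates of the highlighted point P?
The chart is tilted about 12° counter-clockwise and viewed slightly from above, with some photo noise. Following the gridlines from P to each axis, P sits at (27.5, 20).

(27.5, 20)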